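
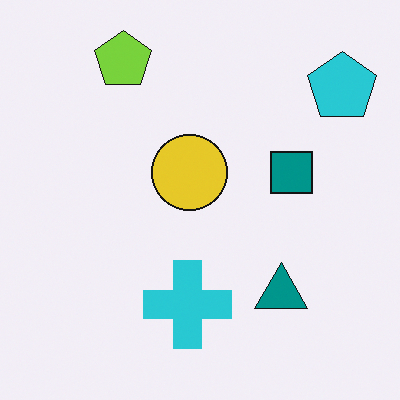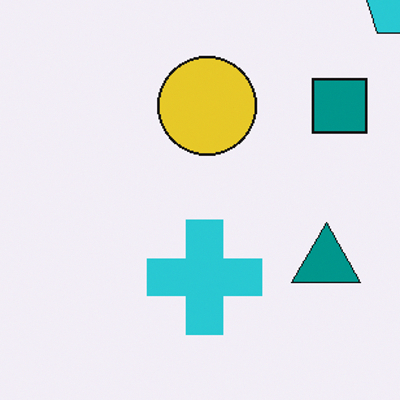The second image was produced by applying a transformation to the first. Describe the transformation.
The transformation is: cropped to a modestly smaller region and rescaled.

The visible shapes are larger and the field of view is narrower; shapes near the original edges may be partly or wholly outside the frame — a crop-and-rescale.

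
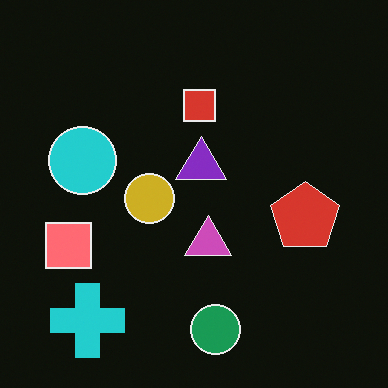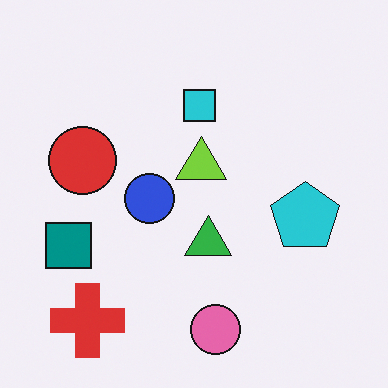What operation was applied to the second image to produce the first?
The image was color-inverted (negative).

The light background has become dark and every shape's color is its complement — a photographic negative.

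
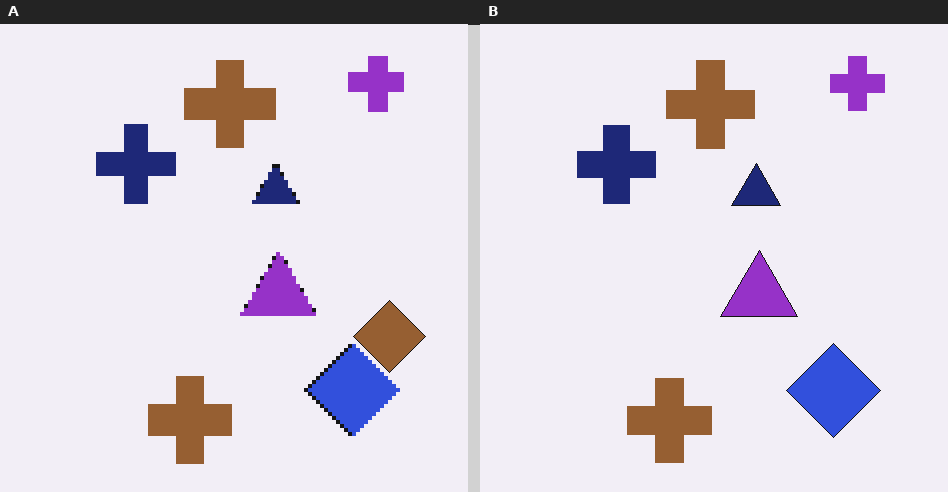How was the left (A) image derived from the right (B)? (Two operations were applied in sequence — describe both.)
The left (A) image is the right (B) mildly pixelated, then overlaid with an additional brown diamond.

Shapes are reduced to large square blocks; fine edges and outlines are lost — a downscale-then-upscale (mosaic) effect. A brown diamond appears in the left (A) image that is absent from the right (B).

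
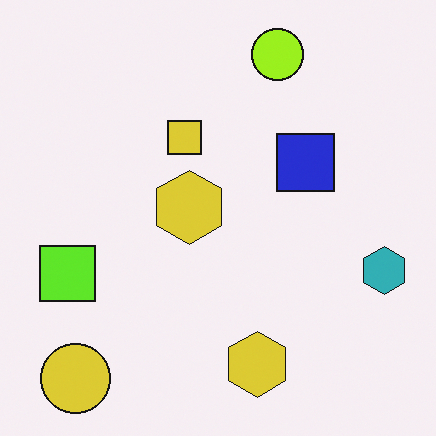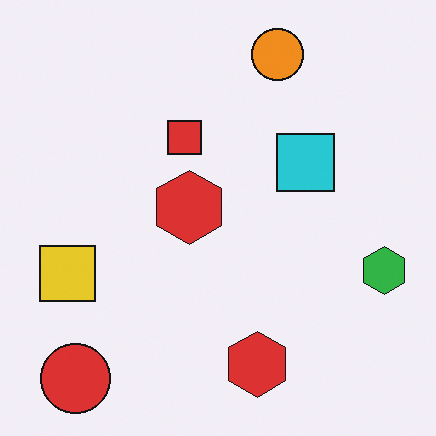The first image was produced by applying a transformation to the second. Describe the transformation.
It was hue-shifted slightly.

Every shape's color has rotated by the same amount around the hue wheel — a uniform hue shift.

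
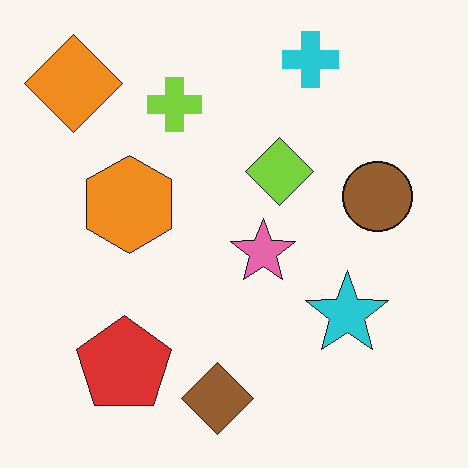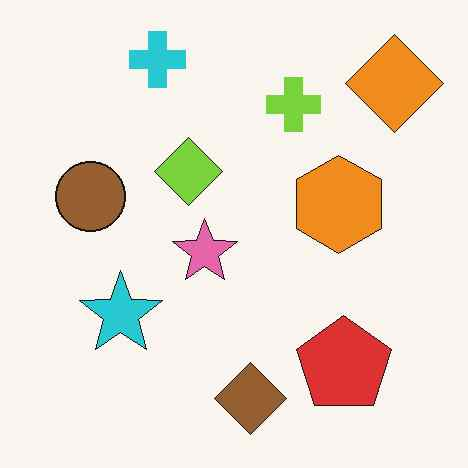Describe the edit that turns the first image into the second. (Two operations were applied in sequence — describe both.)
The second image is the first flipped horizontally (left ↔ right), then given moderate JPEG compression.

The orange diamond is in the top-left of the first image and the top-right of the second — shapes on opposite sides of the vertical midline have swapped in a mirror flip. Blocky 8×8 compression artifacts appear around shape edges and the flat background shows ringing — characteristic JPEG degradation.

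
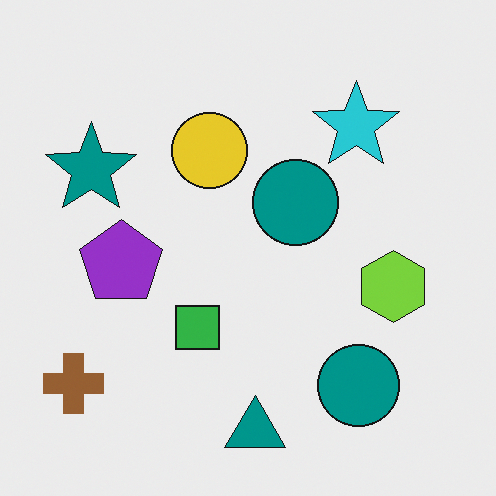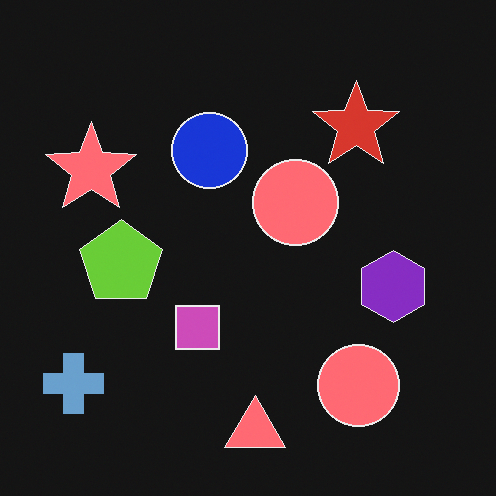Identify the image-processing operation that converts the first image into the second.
This is the original image color-inverted (negative).

The light background has become dark and every shape's color is its complement — a photographic negative.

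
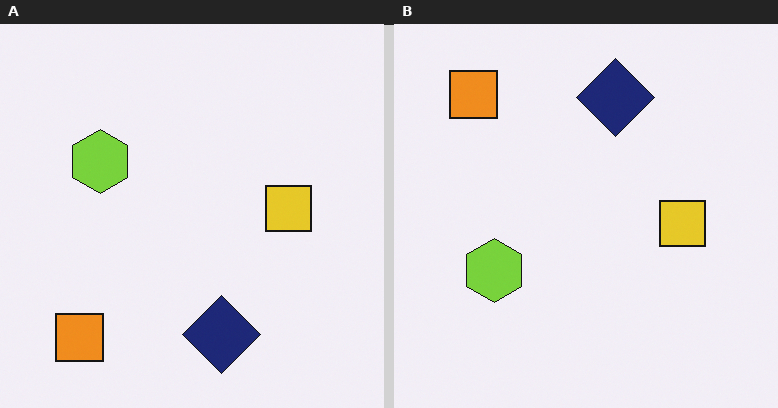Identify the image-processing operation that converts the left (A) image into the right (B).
The transformation is: flipped vertically (top ↔ bottom).

The orange square is in the bottom-left of the left (A) image and the top-left of the right (B) — shapes on opposite sides of the horizontal midline have swapped in a mirror flip.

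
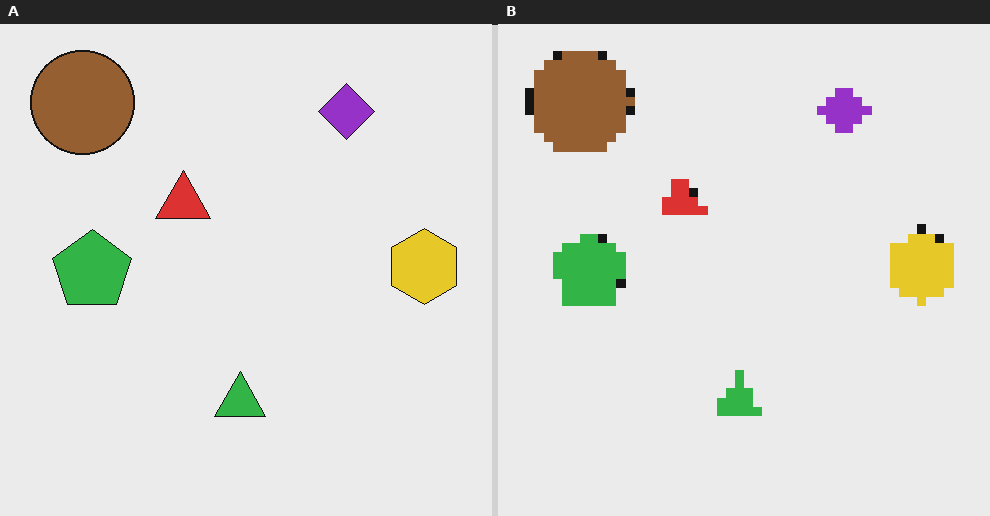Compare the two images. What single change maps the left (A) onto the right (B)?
It was heavily pixelated into large blocks.

Shapes are reduced to large square blocks; fine edges and outlines are lost — a downscale-then-upscale (mosaic) effect.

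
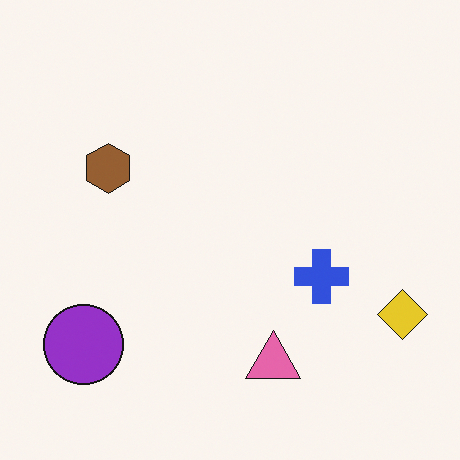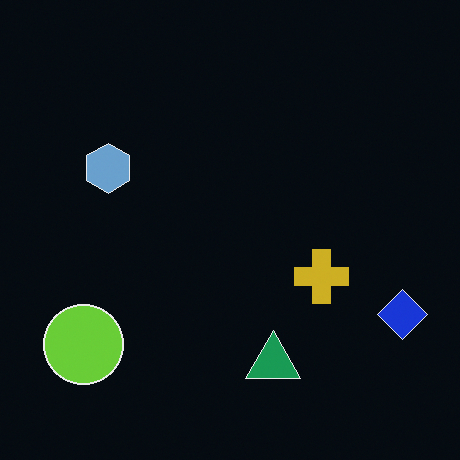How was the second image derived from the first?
It was color-inverted (negative).

The light background has become dark and every shape's color is its complement — a photographic negative.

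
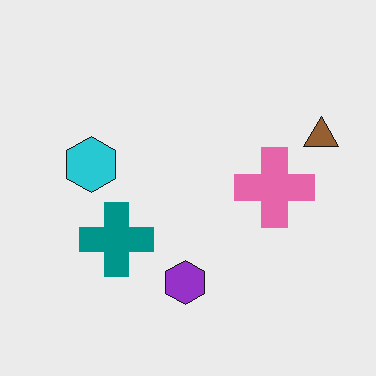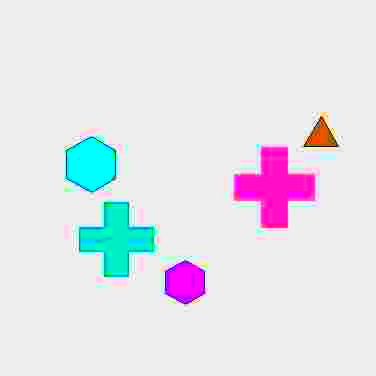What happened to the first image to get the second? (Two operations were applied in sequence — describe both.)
The transformation is: heavily JPEG-compressed with obvious blocking artifacts, then made much more vivid (saturation change).

Blocky 8×8 compression artifacts appear around shape edges and the flat background shows ringing — characteristic JPEG degradation. All colors are more vivid — a global saturation change.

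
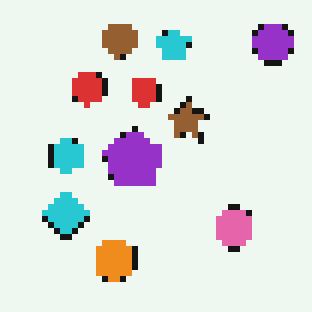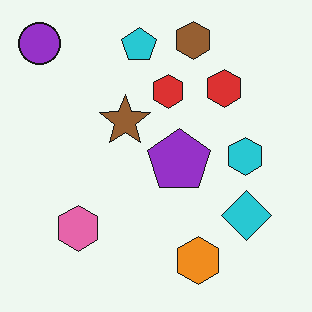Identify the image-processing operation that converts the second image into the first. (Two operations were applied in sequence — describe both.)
The transformation is: moderately pixelated, then flipped horizontally (left ↔ right).

Shapes are reduced to large square blocks; fine edges and outlines are lost — a downscale-then-upscale (mosaic) effect. The purple circle is in the top-left of the second image and the top-right of the first — shapes on opposite sides of the vertical midline have swapped in a mirror flip.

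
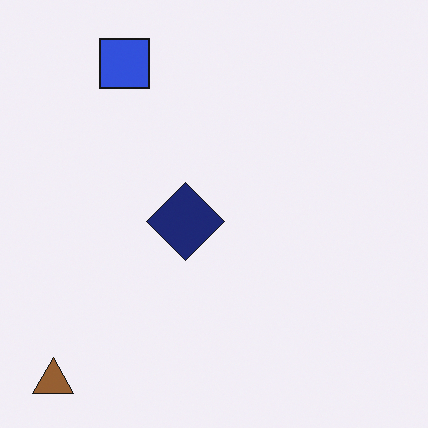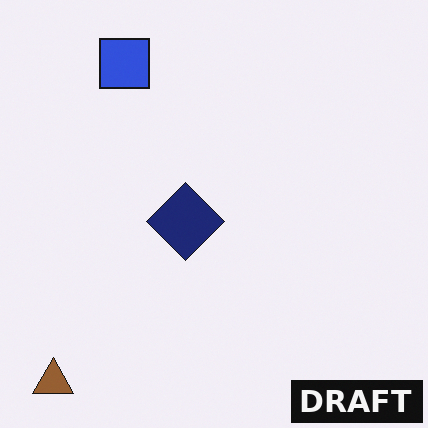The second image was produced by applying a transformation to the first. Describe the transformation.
The image was watermarked with the text "DRAFT" in the lower-right corner.

A dark label reading "DRAFT" appears in the lower-right corner.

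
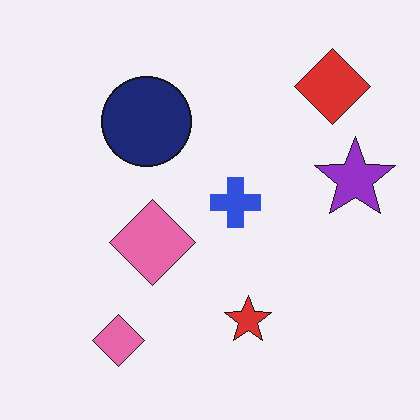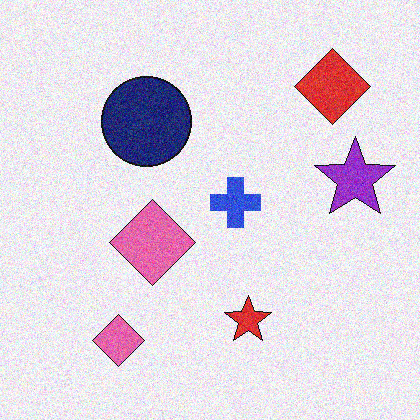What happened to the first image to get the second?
It was degraded with visible gaussian noise.

Random speckle covers the whole image, including the flat background.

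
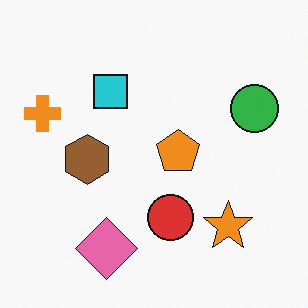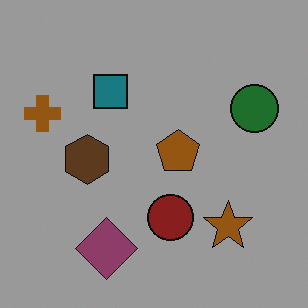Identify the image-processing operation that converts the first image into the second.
The transformation is: substantially darkened.

Every pixel — background and shapes alike — is uniformly darkened.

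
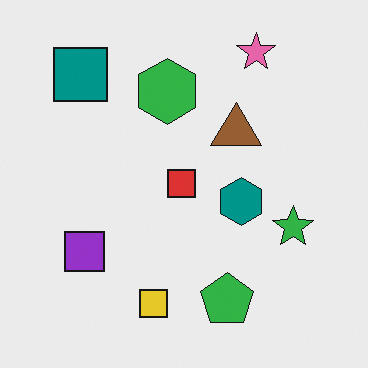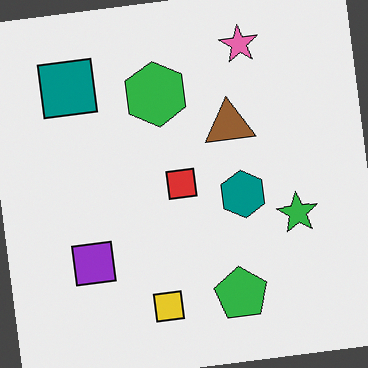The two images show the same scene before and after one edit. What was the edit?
Rotated counter-clockwise by a few degrees.

Every shape is tilted by the same angle and the image corners show triangular fill wedges — a whole-image rotation by a non-right angle.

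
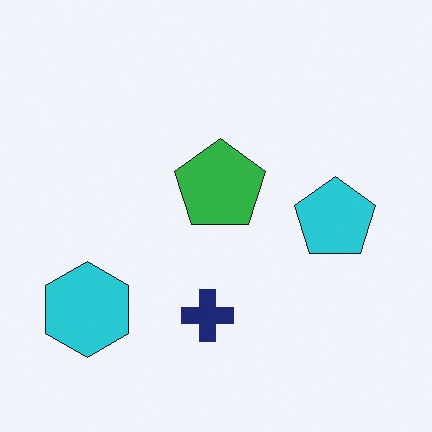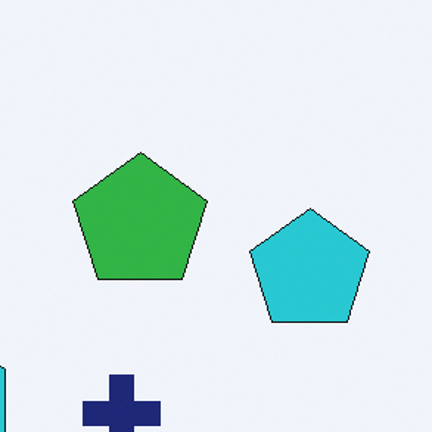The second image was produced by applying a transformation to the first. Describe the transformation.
The image was cropped slightly and scaled back up.

The visible shapes are larger and the field of view is narrower; shapes near the original edges may be partly or wholly outside the frame — a crop-and-rescale.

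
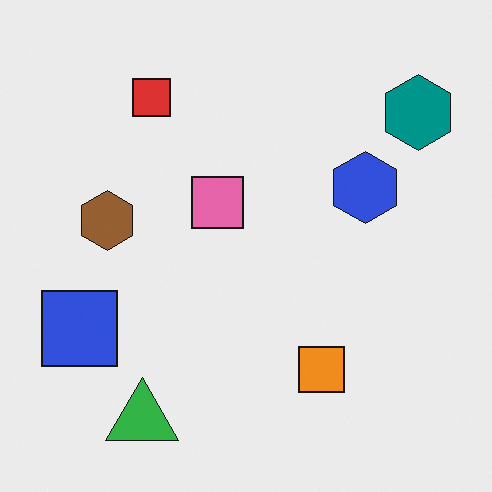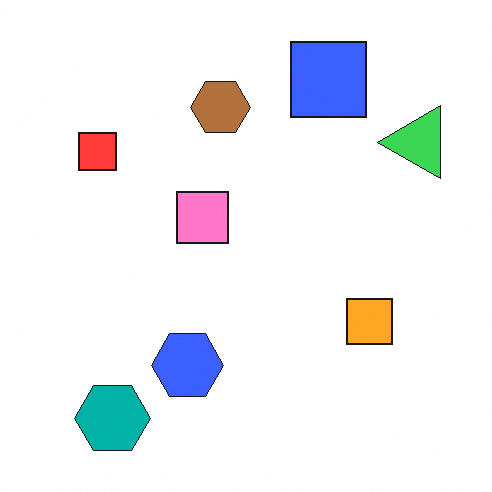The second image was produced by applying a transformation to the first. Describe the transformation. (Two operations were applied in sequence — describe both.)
The image was transposed (reflected across the top-left ↔ bottom-right diagonal), then brightened a little.

Shapes have swapped their row and column positions — what was in the top-right is now in the bottom-left — a diagonal reflection. Every pixel — background and shapes alike — is uniformly brightened.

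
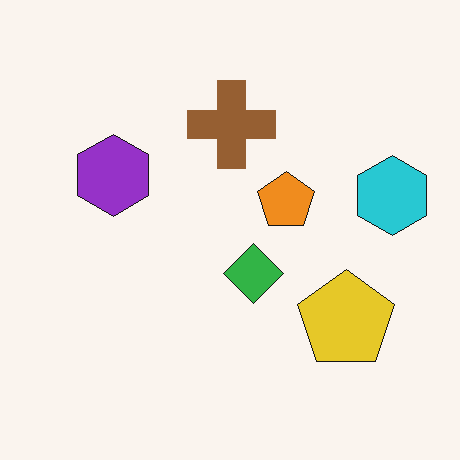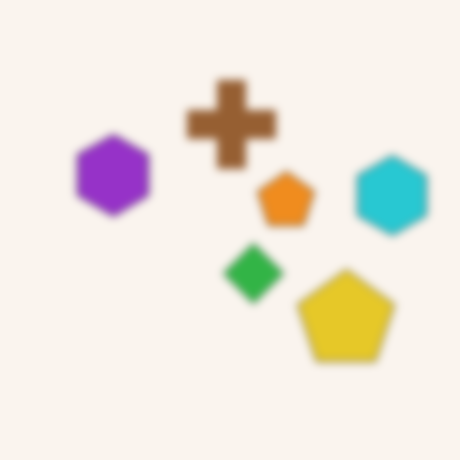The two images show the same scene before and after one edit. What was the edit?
The second image is the first moderately blurred.

Shape edges and outlines are uniformly softened across the whole image.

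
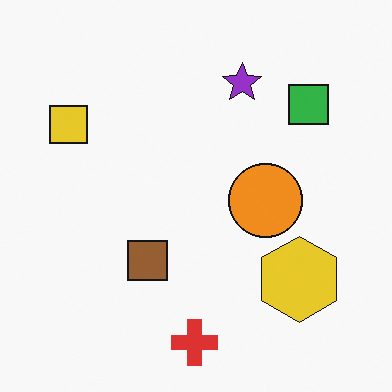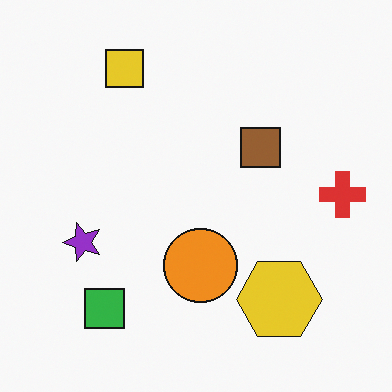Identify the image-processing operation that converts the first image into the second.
The image was transposed (reflected across the top-left ↔ bottom-right diagonal).

Shapes have swapped their row and column positions — what was in the top-right is now in the bottom-left — a diagonal reflection.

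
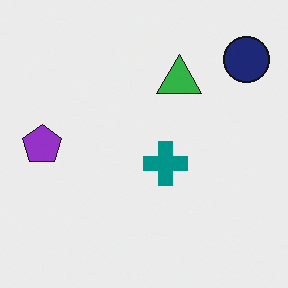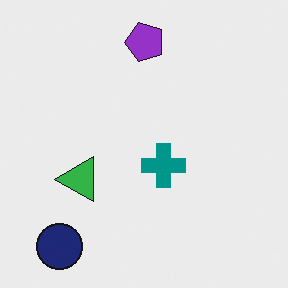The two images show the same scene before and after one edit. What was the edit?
The image was transposed (reflected across the top-left ↔ bottom-right diagonal).

Shapes have swapped their row and column positions — what was in the top-right is now in the bottom-left — a diagonal reflection.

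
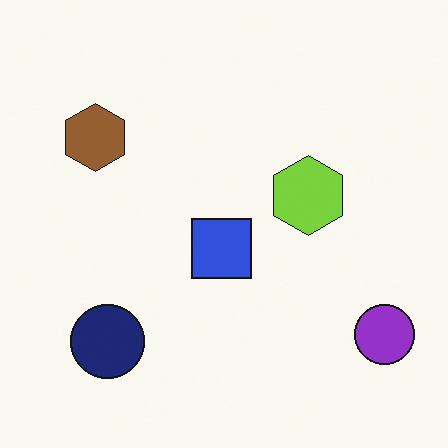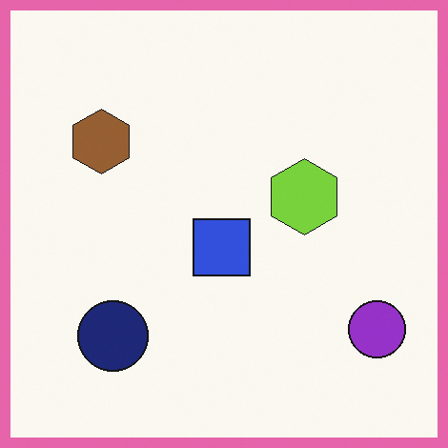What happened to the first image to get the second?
The second image is the first framed with a pink border.

A solid pink frame runs around the edge of the second image, with the content slightly shrunk inside it.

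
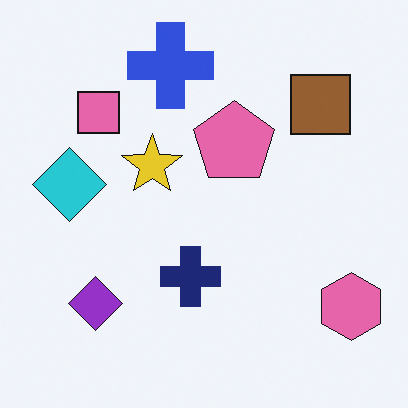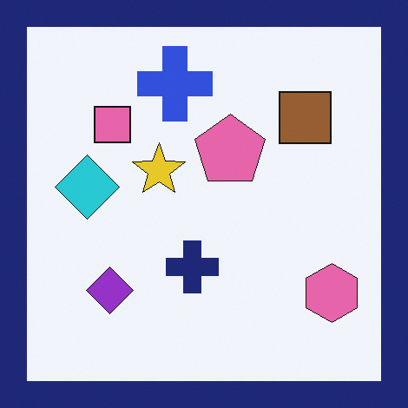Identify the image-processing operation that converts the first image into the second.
Framed with a navy border.

A solid navy frame runs around the edge of the second image, with the content slightly shrunk inside it.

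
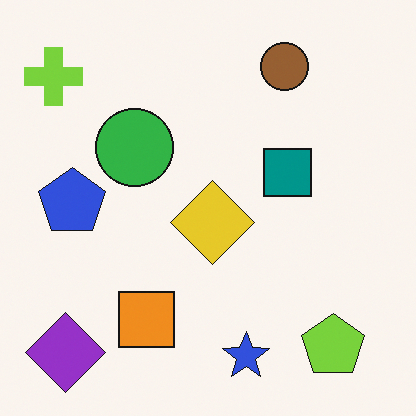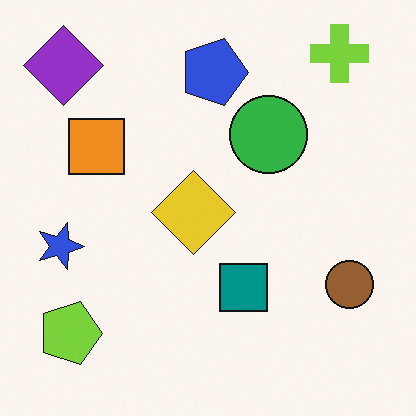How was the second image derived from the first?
Rotated 90° clockwise.

The lime cross sits in the top-left of the first image and the top-right of the second — consistent with a whole-image 90° clockwise rotation.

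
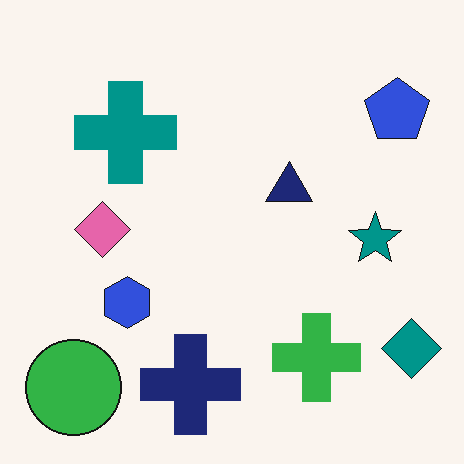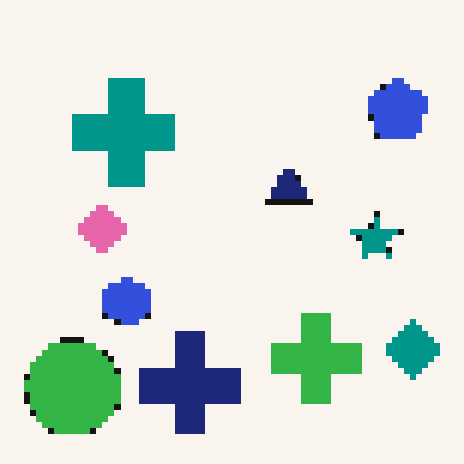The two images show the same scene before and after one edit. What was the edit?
This is the original image moderately pixelated.

Shapes are reduced to large square blocks; fine edges and outlines are lost — a downscale-then-upscale (mosaic) effect.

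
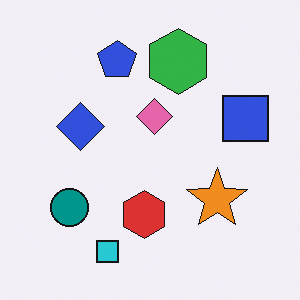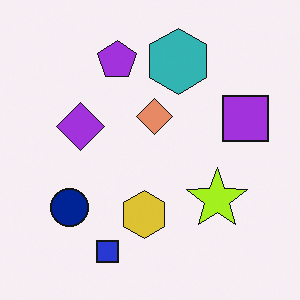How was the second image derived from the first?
Hue-shifted by a small amount.

Every shape's color has rotated by the same amount around the hue wheel — a uniform hue shift.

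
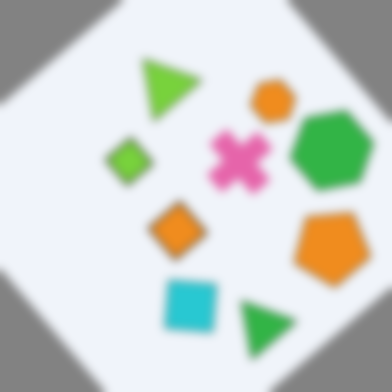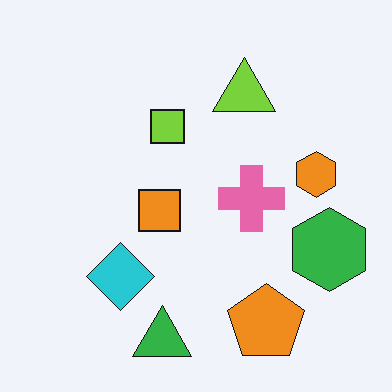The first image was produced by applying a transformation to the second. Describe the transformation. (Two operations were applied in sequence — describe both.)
Rotated counter-clockwise by a large amount — several tens of degrees, then moderately blurred.

Every shape is tilted by the same angle and the image corners show triangular fill wedges — a whole-image rotation by a non-right angle. Shape edges and outlines are uniformly softened across the whole image.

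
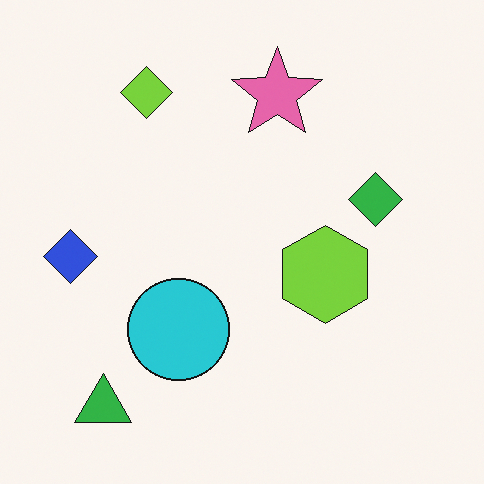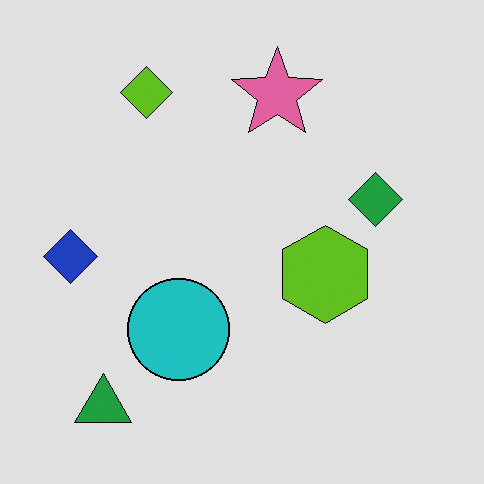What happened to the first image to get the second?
The image was posterized to a reduced palette.

Each flat color has snapped to a coarser quantized level — most visibly, the near-white background has dropped to a flat grey.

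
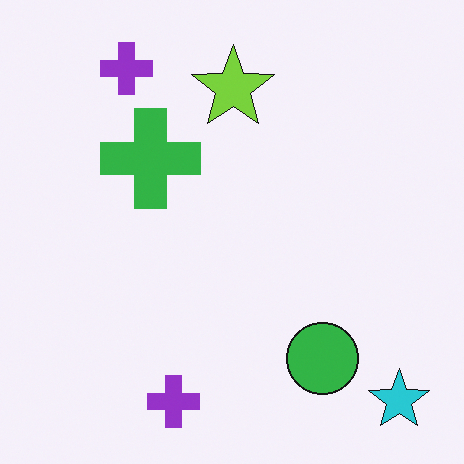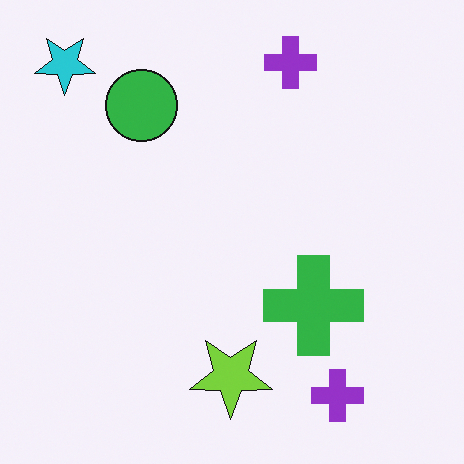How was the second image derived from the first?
The second image is the first rotated 180°.

The cyan star sits in the bottom-right of the first image and the top-left of the second — consistent with a whole-image 180° rotation.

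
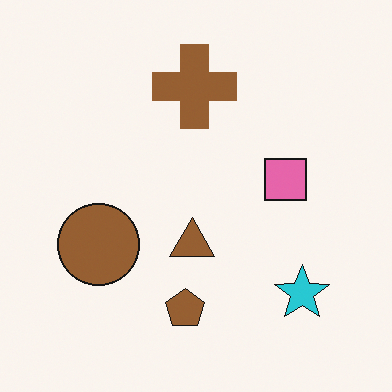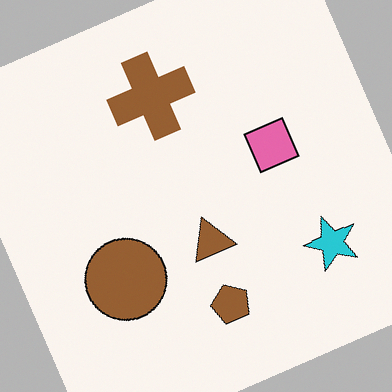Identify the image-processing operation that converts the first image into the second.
Rotated counter-clockwise by a clearly visible amount.

Every shape is tilted by the same angle and the image corners show triangular fill wedges — a whole-image rotation by a non-right angle.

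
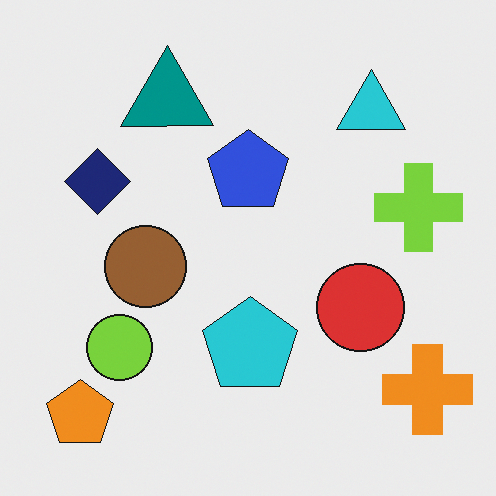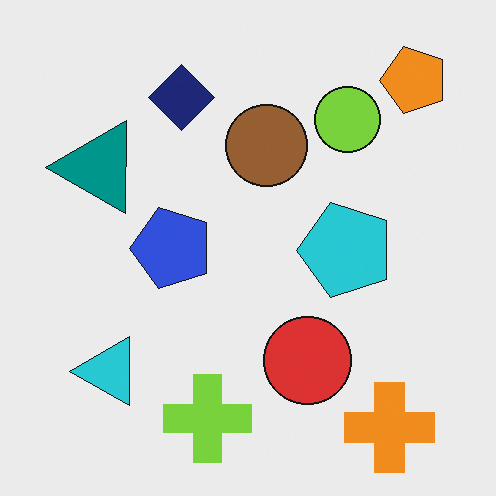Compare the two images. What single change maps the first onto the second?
It was transposed (reflected across the top-left ↔ bottom-right diagonal).

Shapes have swapped their row and column positions — what was in the top-right is now in the bottom-left — a diagonal reflection.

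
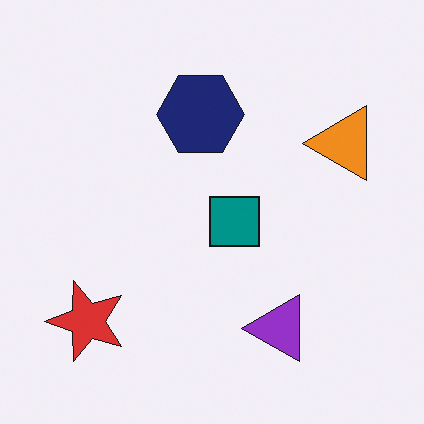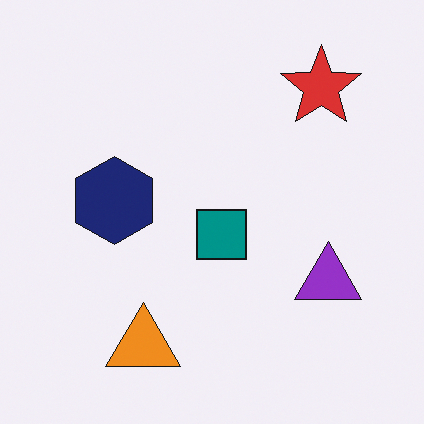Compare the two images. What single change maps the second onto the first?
The first image is the second transposed (reflected across the top-left ↔ bottom-right diagonal).

Shapes have swapped their row and column positions — what was in the top-right is now in the bottom-left — a diagonal reflection.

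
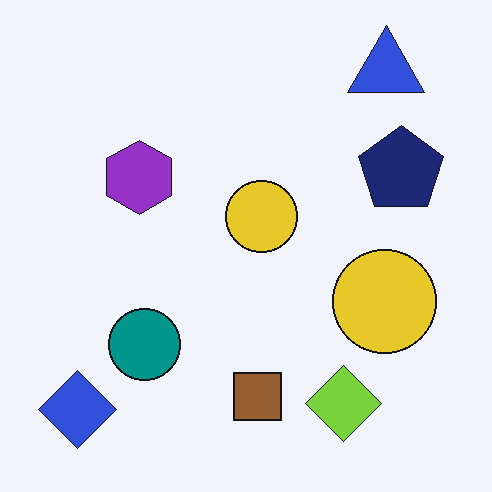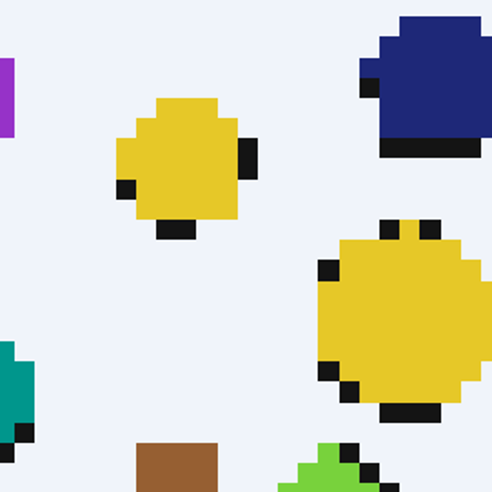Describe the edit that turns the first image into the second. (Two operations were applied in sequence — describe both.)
It was heavily pixelated into large blocks, then cropped tightly and scaled back up.

Shapes are reduced to large square blocks; fine edges and outlines are lost — a downscale-then-upscale (mosaic) effect. The visible shapes are larger and the field of view is narrower; shapes near the original edges may be partly or wholly outside the frame — a crop-and-rescale.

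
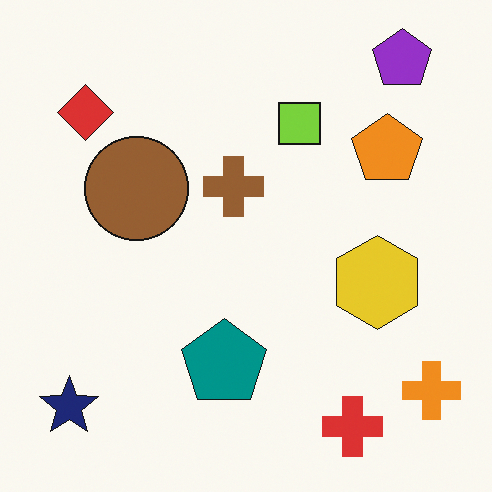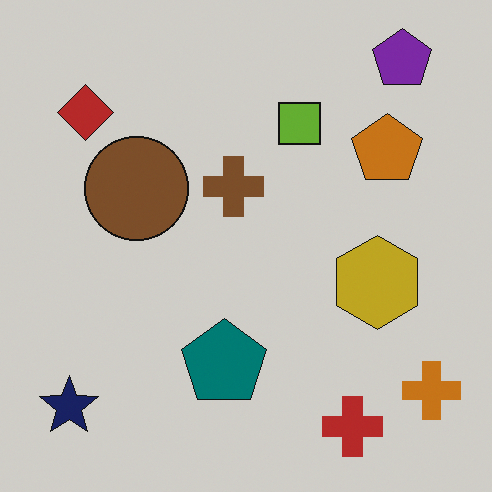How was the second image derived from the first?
It was slightly darkened.

Every pixel — background and shapes alike — is uniformly darkened.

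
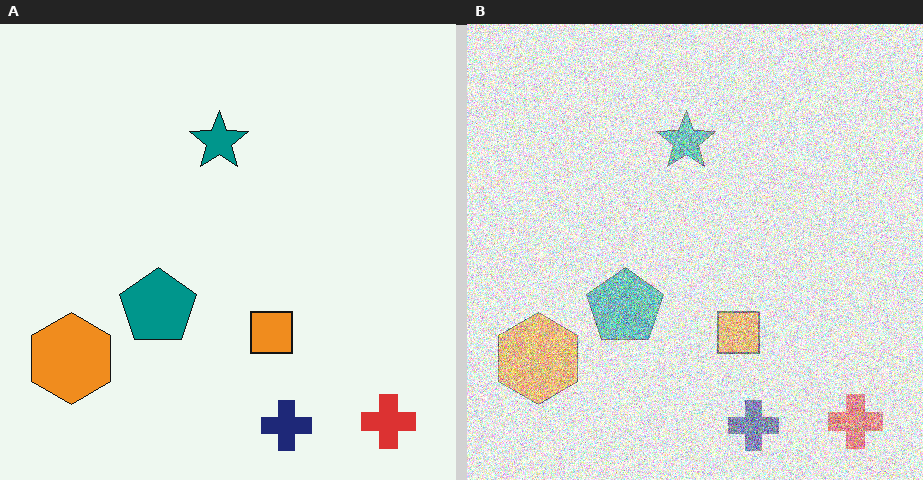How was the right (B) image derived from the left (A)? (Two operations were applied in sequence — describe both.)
The image was given much lower contrast, then degraded with heavy additive noise.

Tones are pushed toward mid-grey across the whole image — a global contrast change. Random speckle covers the whole image, including the flat background.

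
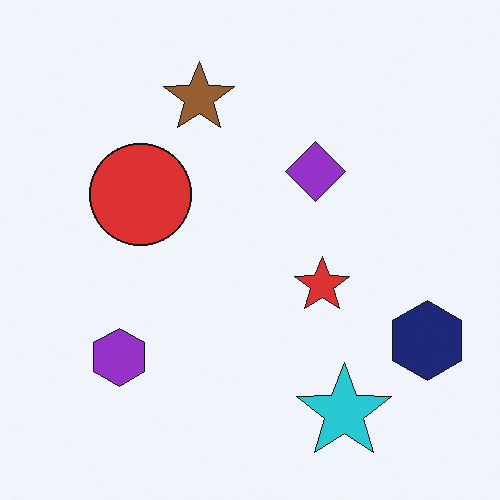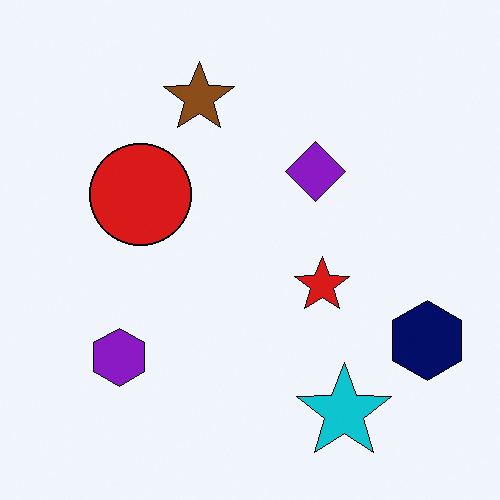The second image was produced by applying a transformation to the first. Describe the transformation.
Given slightly increased contrast.

Tones are pushed away from mid-grey across the whole image — a global contrast change.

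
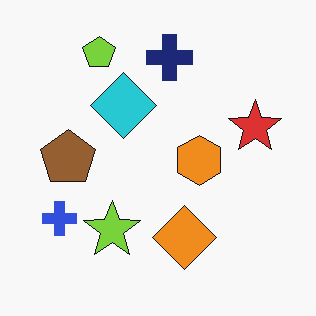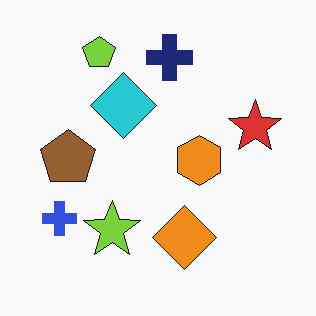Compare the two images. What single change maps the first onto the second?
The image was JPEG-compressed with visible artifacts.

Blocky 8×8 compression artifacts appear around shape edges and the flat background shows ringing — characteristic JPEG degradation.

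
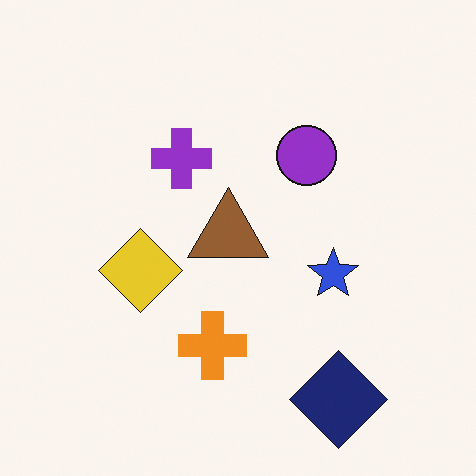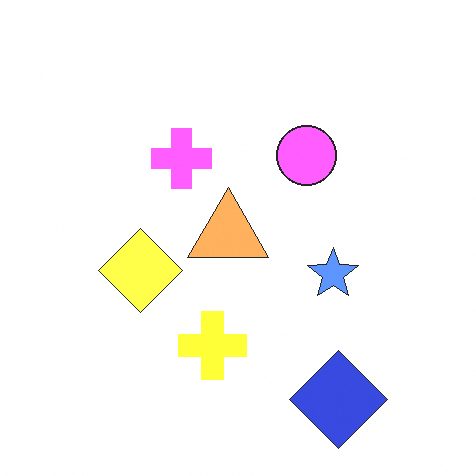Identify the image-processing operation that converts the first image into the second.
This is the original image substantially brightened.

Every pixel — background and shapes alike — is uniformly brightened.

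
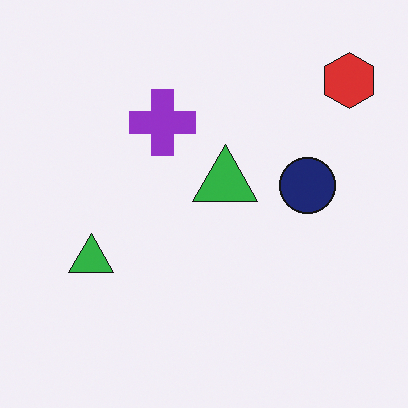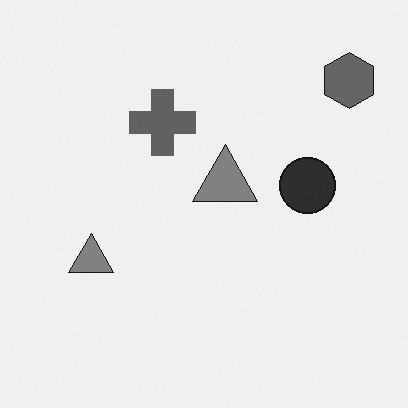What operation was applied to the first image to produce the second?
Converted to grayscale.

All color is removed — every shape is now a shade of grey.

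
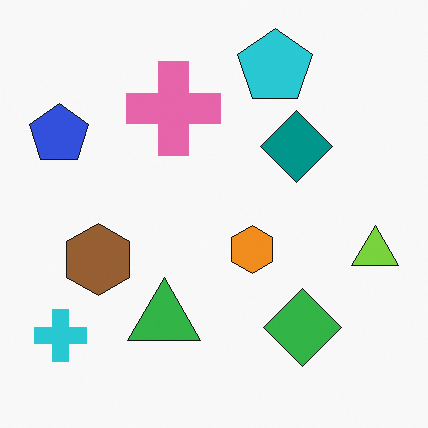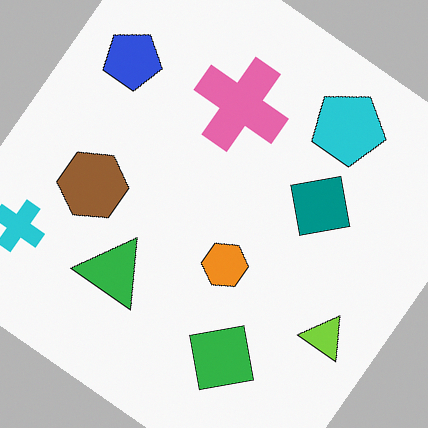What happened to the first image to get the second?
This is the original image rotated clockwise by a large amount — several tens of degrees.

Every shape is tilted by the same angle and the image corners show triangular fill wedges — a whole-image rotation by a non-right angle.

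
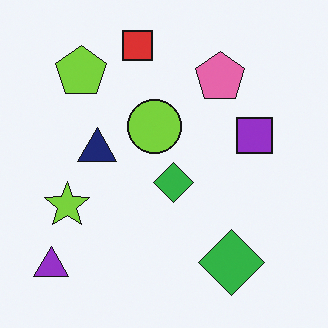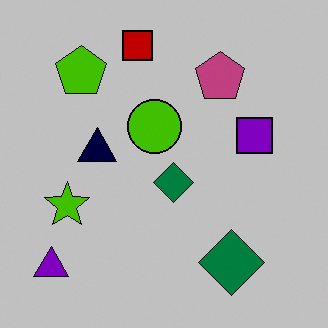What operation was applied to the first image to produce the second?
It was heavily posterized to just a handful of flat colors.

Each flat color has snapped to a coarser quantized level — most visibly, the near-white background has dropped to a flat grey.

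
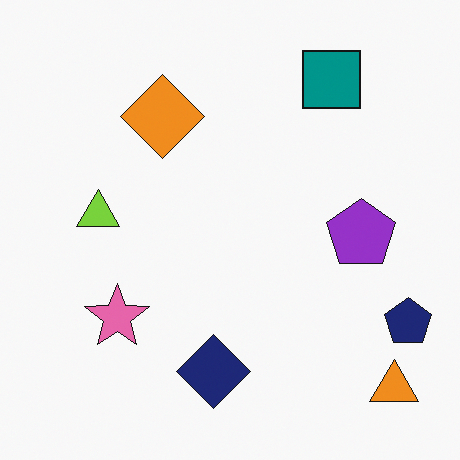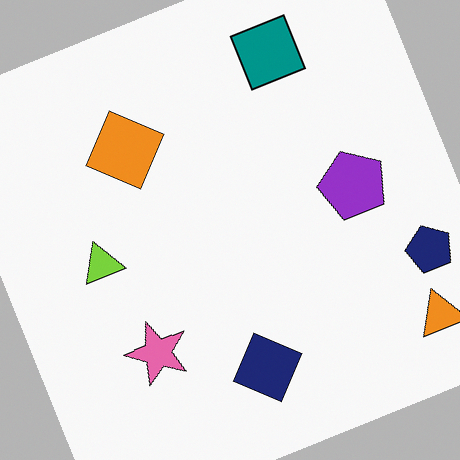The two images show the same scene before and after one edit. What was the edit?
The image was rotated counter-clockwise by a moderate amount.

Every shape is tilted by the same angle and the image corners show triangular fill wedges — a whole-image rotation by a non-right angle.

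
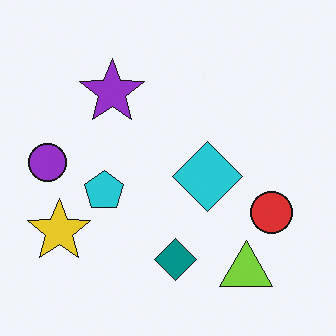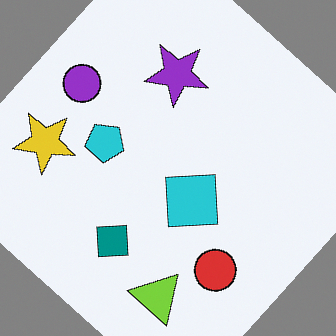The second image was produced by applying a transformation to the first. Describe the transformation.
The image was rotated clockwise by a large amount — several tens of degrees.

Every shape is tilted by the same angle and the image corners show triangular fill wedges — a whole-image rotation by a non-right angle.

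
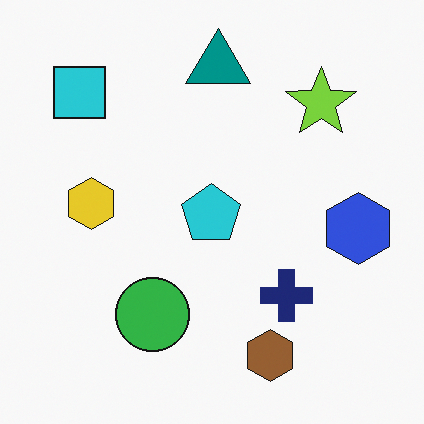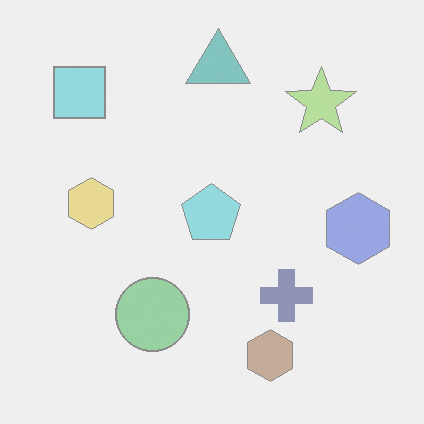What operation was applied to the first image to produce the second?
Given much lower contrast.

Tones are pushed toward mid-grey across the whole image — a global contrast change.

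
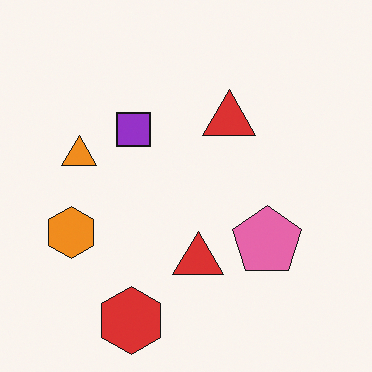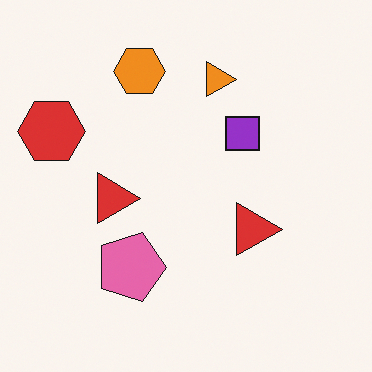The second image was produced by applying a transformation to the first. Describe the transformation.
This is the original image rotated 90° clockwise.

The red hexagon sits in the bottom of the first image and the left of the second — consistent with a whole-image 90° clockwise rotation.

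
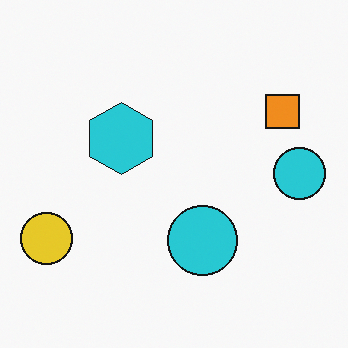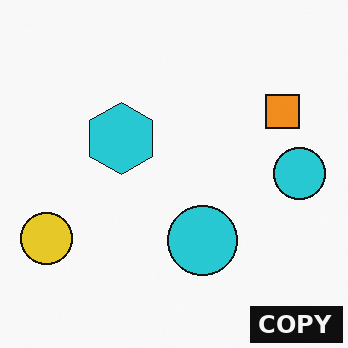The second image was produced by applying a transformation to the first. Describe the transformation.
This is the original image watermarked with the text "COPY" in the lower-right corner.

A dark label reading "COPY" appears in the lower-right corner.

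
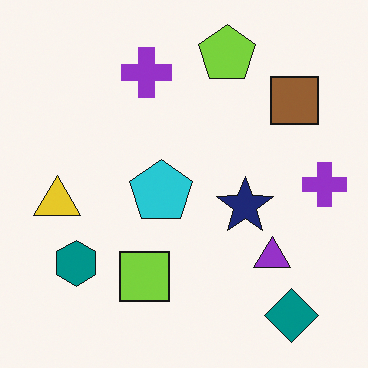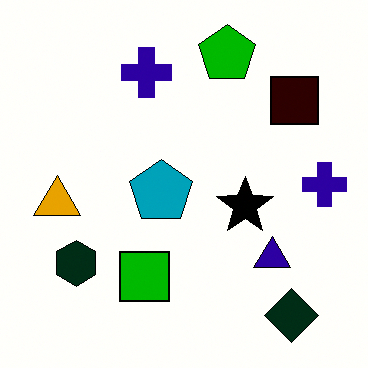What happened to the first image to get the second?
The second image is the first given much higher contrast.

Tones are pushed away from mid-grey across the whole image — a global contrast change.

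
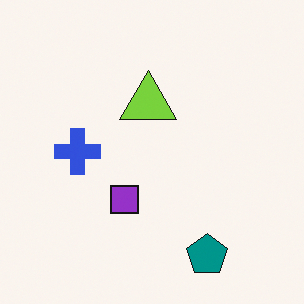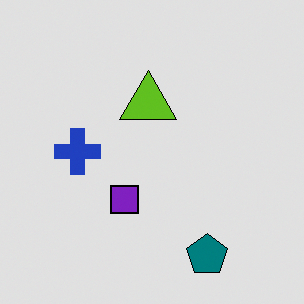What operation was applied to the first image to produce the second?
It was moderately posterized.

Each flat color has snapped to a coarser quantized level — most visibly, the near-white background has dropped to a flat grey.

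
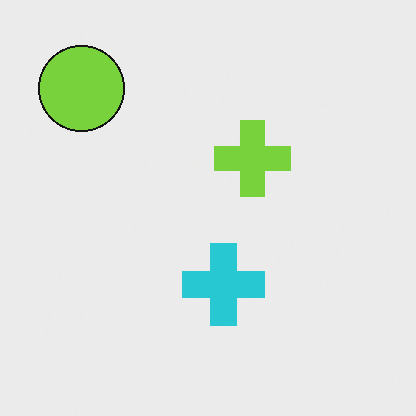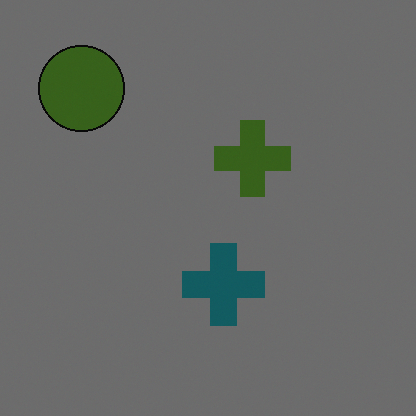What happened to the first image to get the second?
Darkened a lot.

Every pixel — background and shapes alike — is uniformly darkened.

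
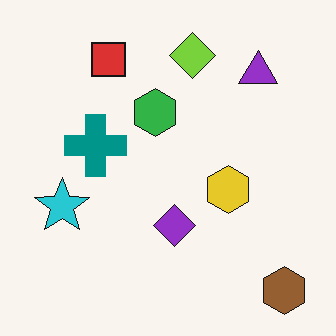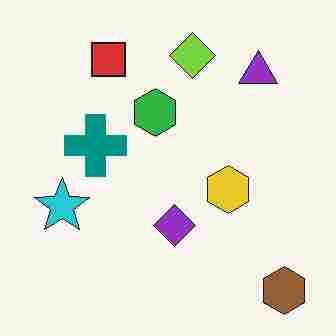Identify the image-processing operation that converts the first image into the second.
This is the original image heavily JPEG-compressed with obvious blocking artifacts.

Blocky 8×8 compression artifacts appear around shape edges and the flat background shows ringing — characteristic JPEG degradation.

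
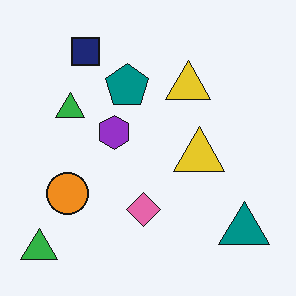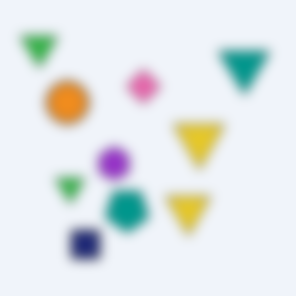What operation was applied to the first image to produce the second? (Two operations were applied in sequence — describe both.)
Strongly gaussian-blurred, then flipped vertically (top ↔ bottom).

Shape edges and outlines are uniformly softened across the whole image. The navy square is in the top-left of the first image and the bottom-left of the second — shapes on opposite sides of the horizontal midline have swapped in a mirror flip.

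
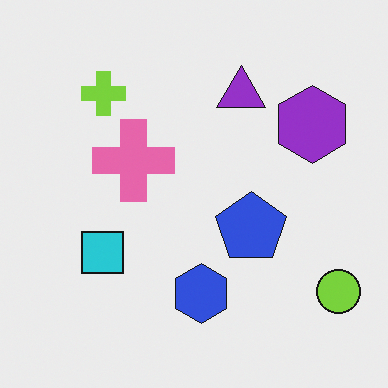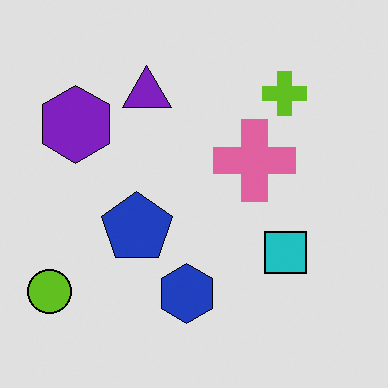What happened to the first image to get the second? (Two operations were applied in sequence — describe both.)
It was flipped horizontally (left ↔ right), then posterized to a reduced palette.

The lime circle is in the bottom-right of the first image and the bottom-left of the second — shapes on opposite sides of the vertical midline have swapped in a mirror flip. Each flat color has snapped to a coarser quantized level — most visibly, the near-white background has dropped to a flat grey.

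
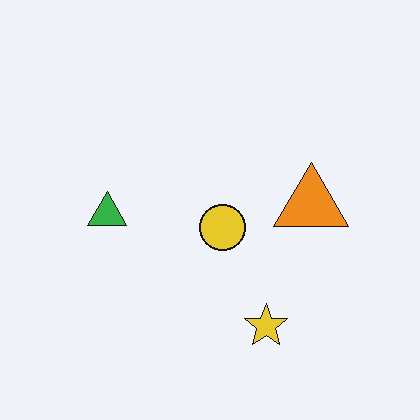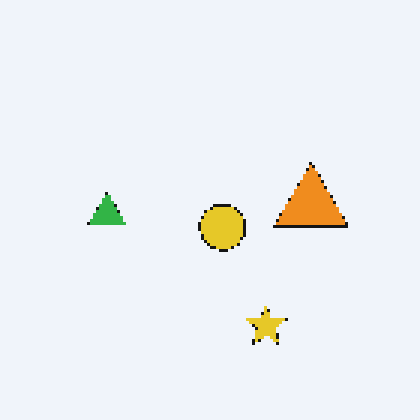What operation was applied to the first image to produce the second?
This is the original image lightly pixelated (a mild mosaic effect).

Shapes are reduced to large square blocks; fine edges and outlines are lost — a downscale-then-upscale (mosaic) effect.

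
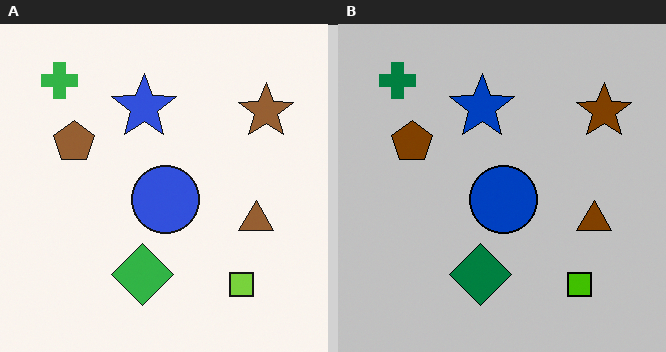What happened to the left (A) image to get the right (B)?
The image was heavily posterized to just a handful of flat colors.

Each flat color has snapped to a coarser quantized level — most visibly, the near-white background has dropped to a flat grey.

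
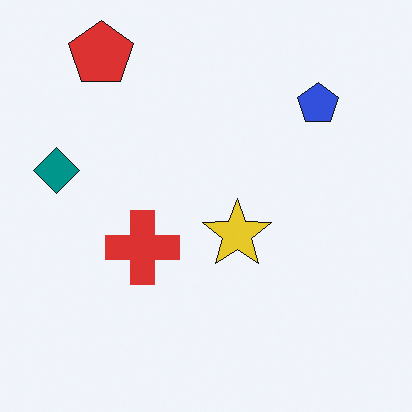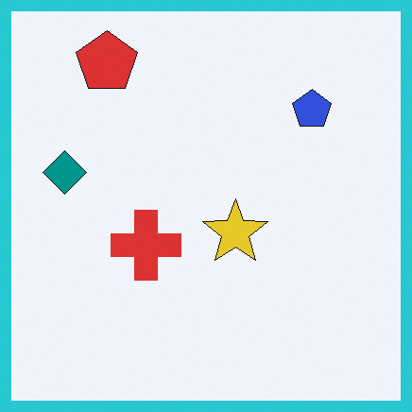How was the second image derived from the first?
The second image is the first framed with a cyan border.

A solid cyan frame runs around the edge of the second image, with the content slightly shrunk inside it.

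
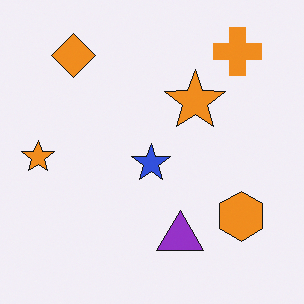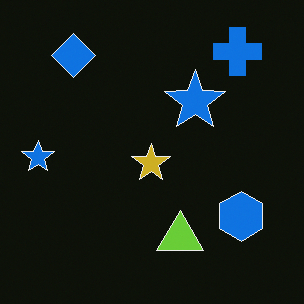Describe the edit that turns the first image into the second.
The transformation is: color-inverted (negative).

The light background has become dark and every shape's color is its complement — a photographic negative.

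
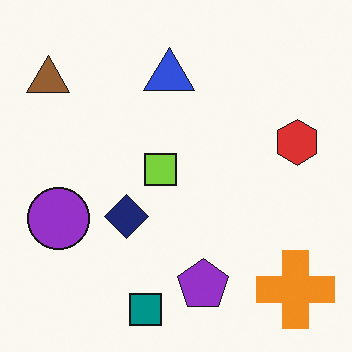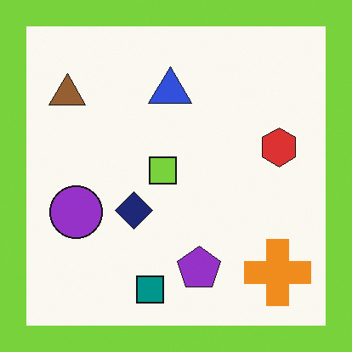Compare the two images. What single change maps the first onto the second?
The transformation is: framed with a lime border.

A solid lime frame runs around the edge of the second image, with the content slightly shrunk inside it.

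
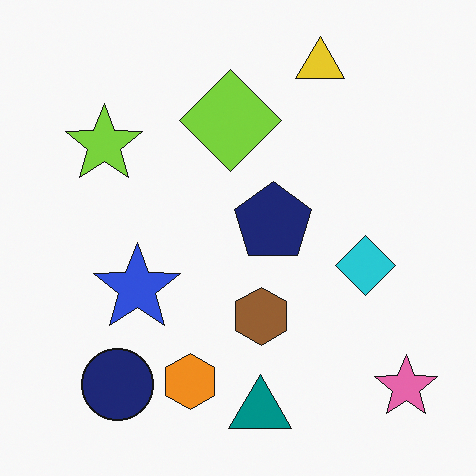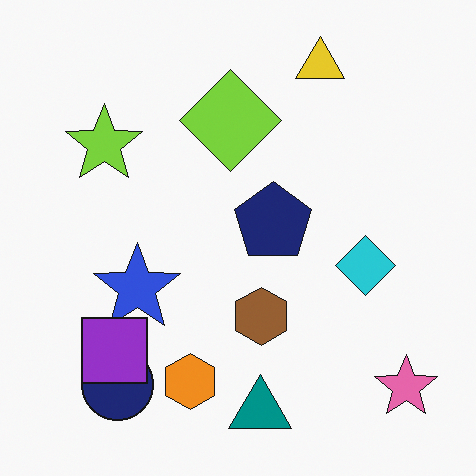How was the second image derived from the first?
The second image is the first overlaid with an additional purple square.

A purple square appears in the second image that is absent from the first.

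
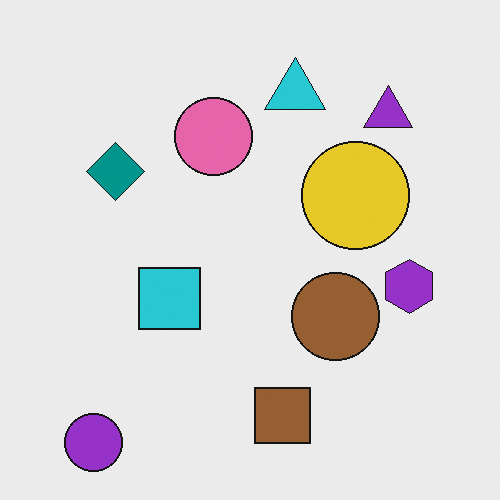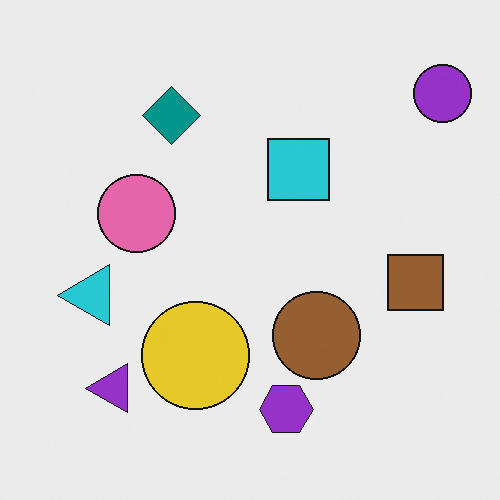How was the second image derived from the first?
The image was transposed (reflected across the top-left ↔ bottom-right diagonal).

Shapes have swapped their row and column positions — what was in the top-right is now in the bottom-left — a diagonal reflection.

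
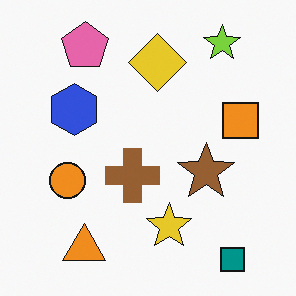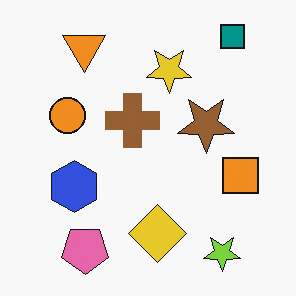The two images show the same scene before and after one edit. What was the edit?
Flipped vertically (top ↔ bottom).

The teal square is in the bottom-right of the first image and the top-right of the second — shapes on opposite sides of the horizontal midline have swapped in a mirror flip.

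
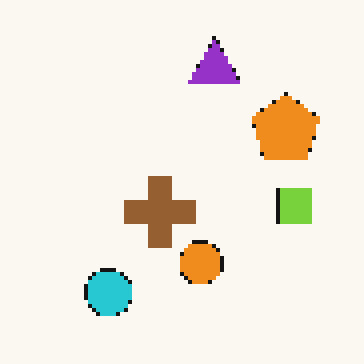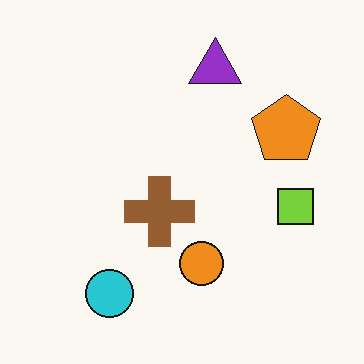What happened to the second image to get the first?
Lightly pixelated (a mild mosaic effect).

Shapes are reduced to large square blocks; fine edges and outlines are lost — a downscale-then-upscale (mosaic) effect.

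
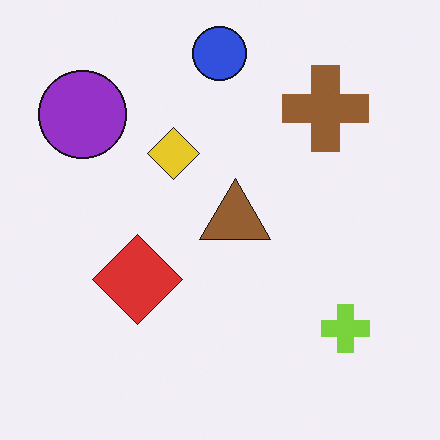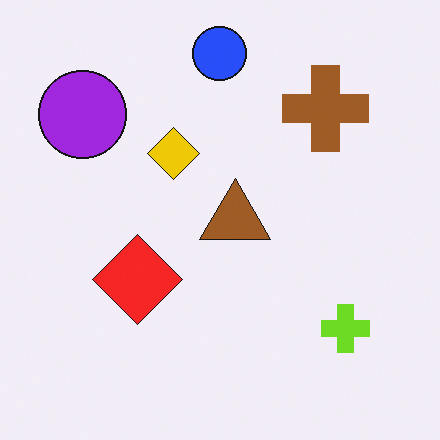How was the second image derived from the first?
It was slightly oversaturated.

All colors are more vivid — a global saturation change.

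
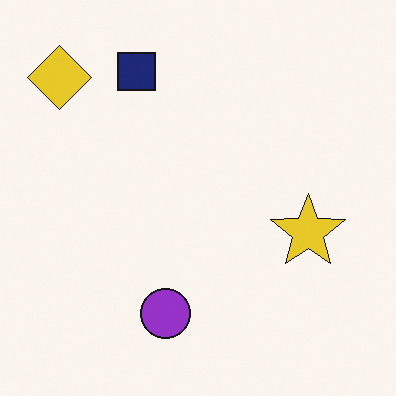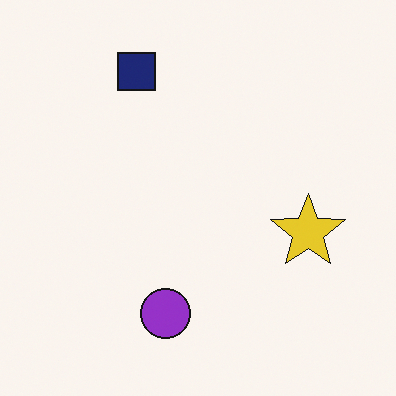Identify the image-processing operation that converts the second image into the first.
The transformation is: overlaid with an additional yellow diamond.

A yellow diamond appears in the first image that is absent from the second.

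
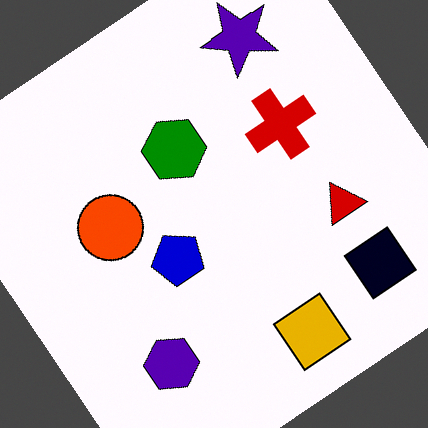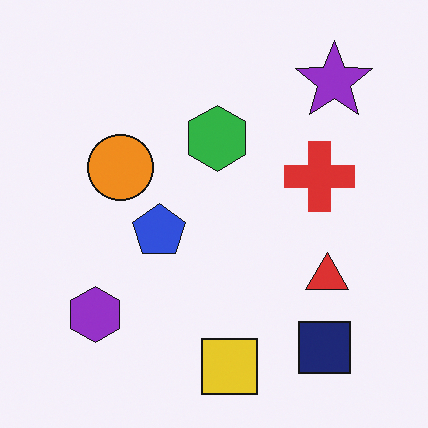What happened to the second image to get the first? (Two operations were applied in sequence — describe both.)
This is the original image boosted in contrast, then rotated counter-clockwise by a large amount — several tens of degrees.

Tones are pushed away from mid-grey across the whole image — a global contrast change. Every shape is tilted by the same angle and the image corners show triangular fill wedges — a whole-image rotation by a non-right angle.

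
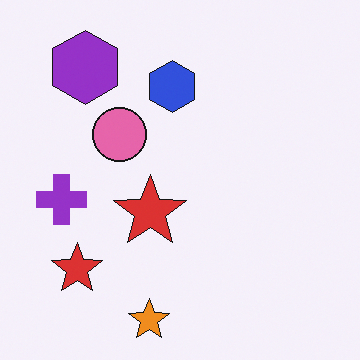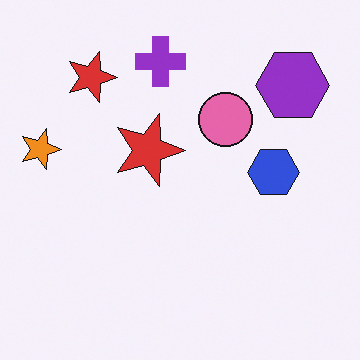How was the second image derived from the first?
Rotated 90° clockwise.

The purple hexagon sits in the top-left of the first image and the top-right of the second — consistent with a whole-image 90° clockwise rotation.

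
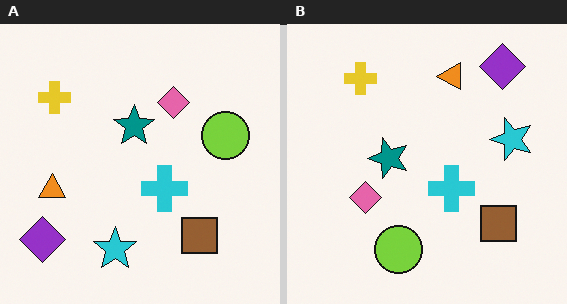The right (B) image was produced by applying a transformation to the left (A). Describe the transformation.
The right (B) image is the left (A) transposed (reflected across the top-left ↔ bottom-right diagonal).

Shapes have swapped their row and column positions — what was in the top-right is now in the bottom-left — a diagonal reflection.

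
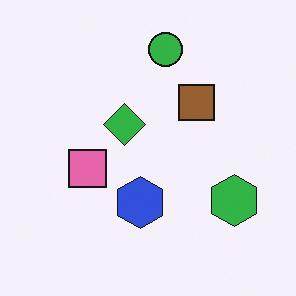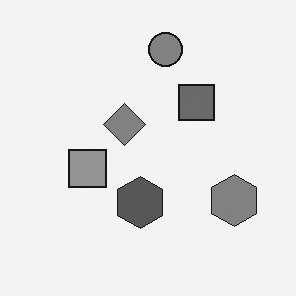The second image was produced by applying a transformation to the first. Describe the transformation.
Converted to grayscale.

All color is removed — every shape is now a shade of grey.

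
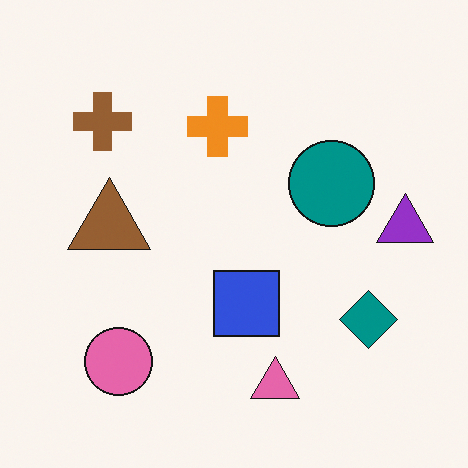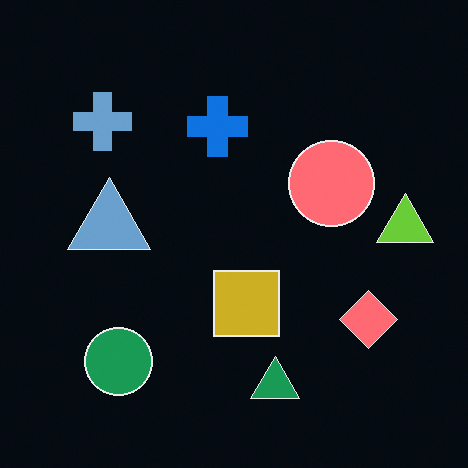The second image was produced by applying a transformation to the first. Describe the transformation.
The transformation is: color-inverted (negative).

The light background has become dark and every shape's color is its complement — a photographic negative.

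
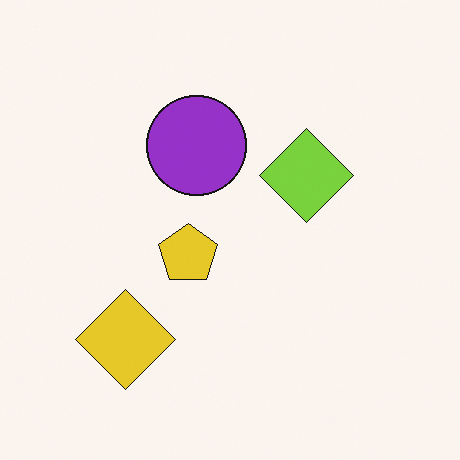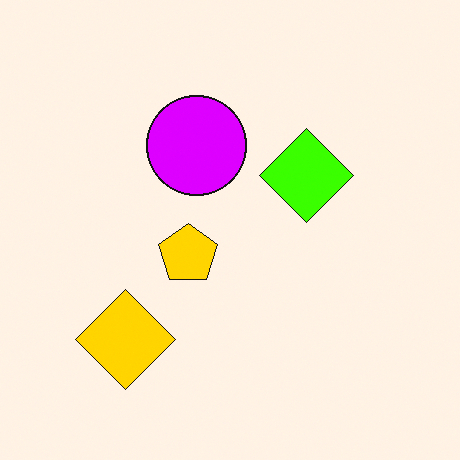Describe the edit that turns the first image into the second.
It was heavily oversaturated.

All colors are more vivid — a global saturation change.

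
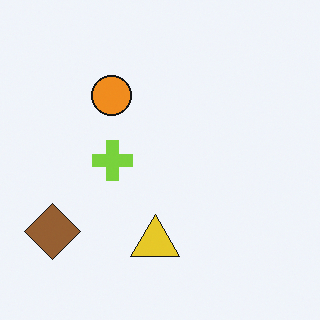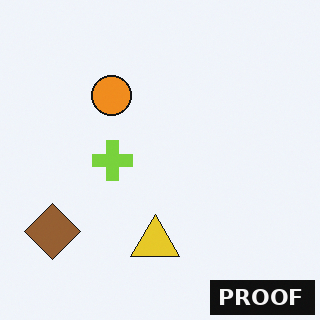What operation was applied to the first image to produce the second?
Watermarked with the text "PROOF" in the lower-right corner.

A dark label reading "PROOF" appears in the lower-right corner.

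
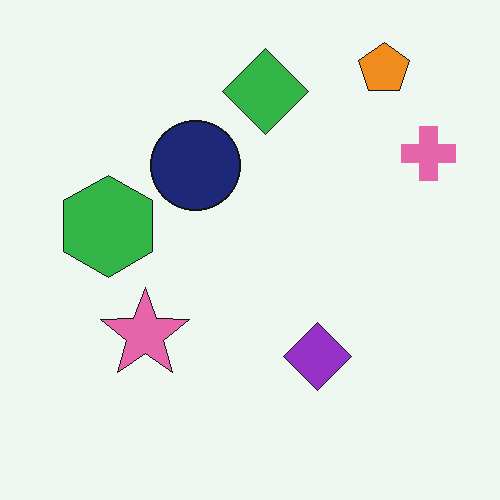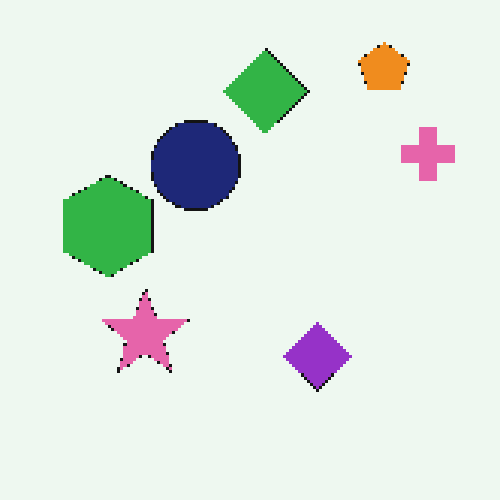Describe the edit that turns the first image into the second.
The second image is the first mildly pixelated.

Shapes are reduced to large square blocks; fine edges and outlines are lost — a downscale-then-upscale (mosaic) effect.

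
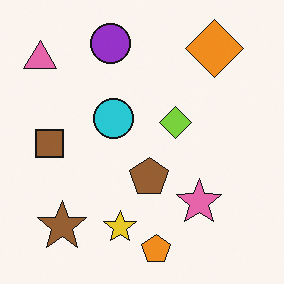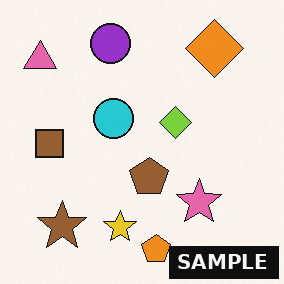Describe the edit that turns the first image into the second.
It was watermarked with the text "SAMPLE" in the lower-right corner.

A dark label reading "SAMPLE" appears in the lower-right corner.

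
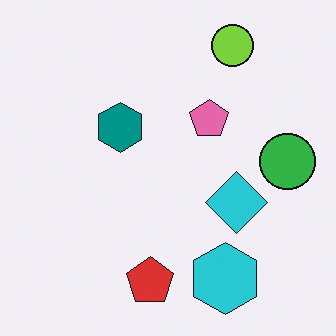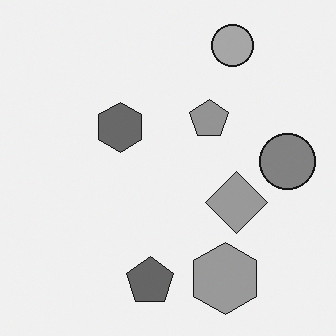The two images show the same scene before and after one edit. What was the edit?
This is the original image converted to grayscale.

All color is removed — every shape is now a shade of grey.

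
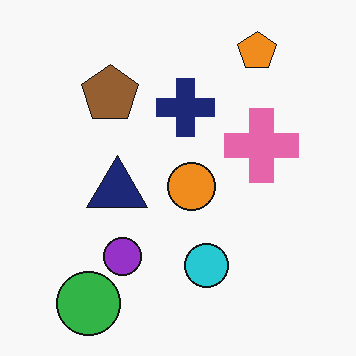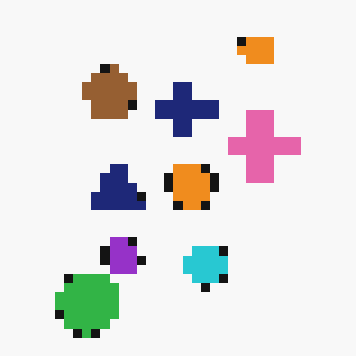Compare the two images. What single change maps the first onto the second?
The image was heavily pixelated into large blocks.

Shapes are reduced to large square blocks; fine edges and outlines are lost — a downscale-then-upscale (mosaic) effect.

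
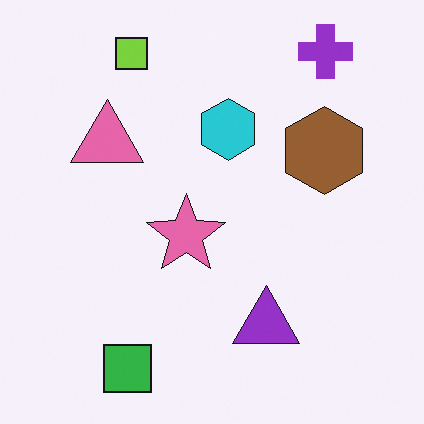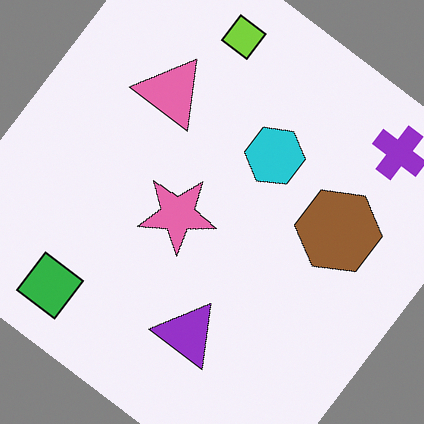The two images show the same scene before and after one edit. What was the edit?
This is the original image rotated clockwise by a large amount — several tens of degrees.

Every shape is tilted by the same angle and the image corners show triangular fill wedges — a whole-image rotation by a non-right angle.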